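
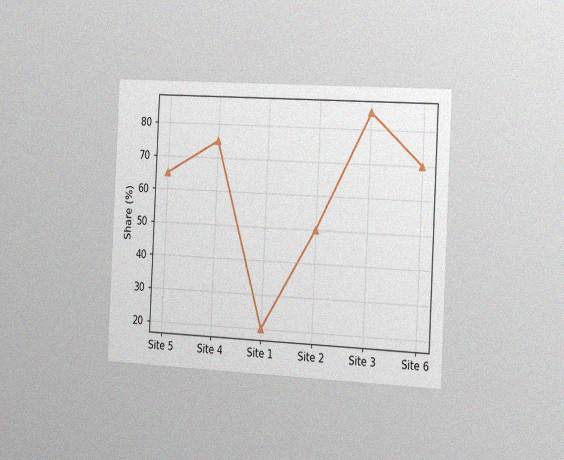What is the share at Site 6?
70%

The chart is tilted about 3° clockwise and viewed slightly from the right, with some photo noise. At Site 6, the line is at 70%.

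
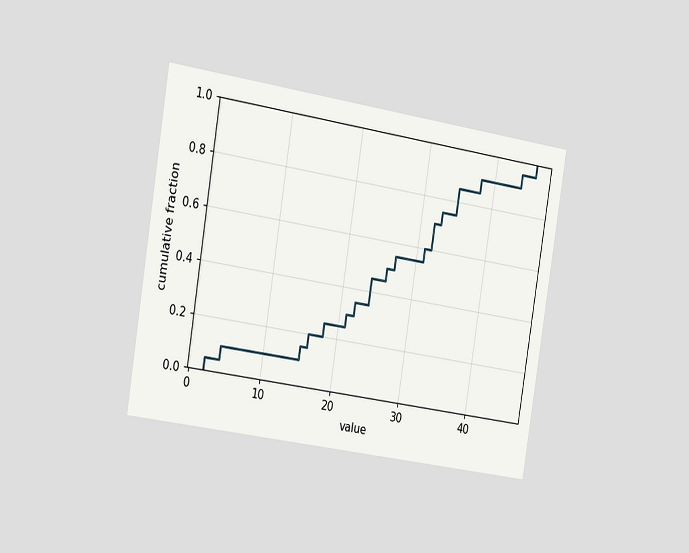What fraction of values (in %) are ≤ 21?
The chart is tilted about 9° clockwise and viewed slightly from the left. At x=21 the ECDF step is at 30%.

30%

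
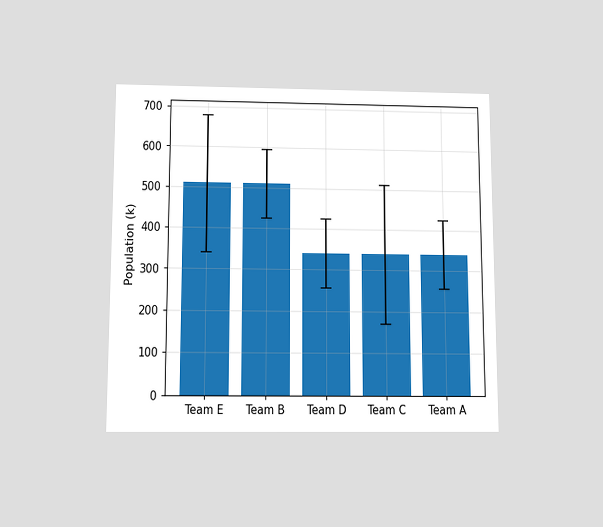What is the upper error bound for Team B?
595k

The chart is viewed slightly from below. The Team B bar's upper whisker reaches 595k.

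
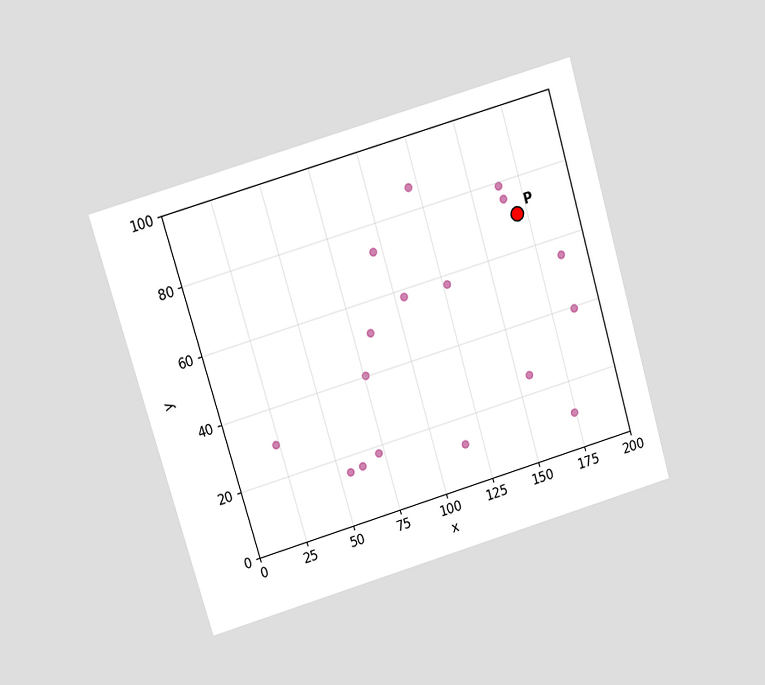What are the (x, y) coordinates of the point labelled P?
(170, 70)

The chart is tilted about 16° counter-clockwise and viewed at a slight angle. Following the gridlines from P to each axis, P sits at (170, 70).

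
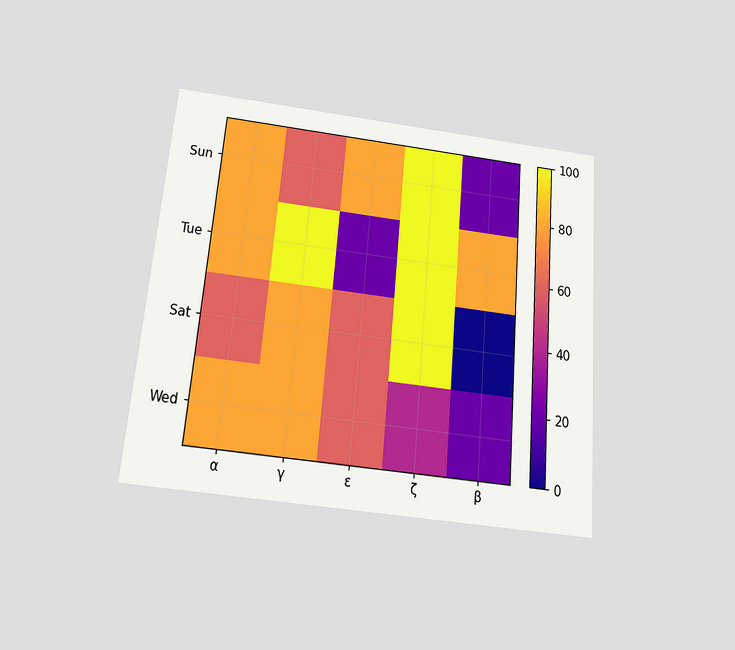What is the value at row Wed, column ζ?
The chart is tilted about 5° clockwise and viewed slightly from below. Matching cell (Wed, ζ) against the colorbar gives 40.

40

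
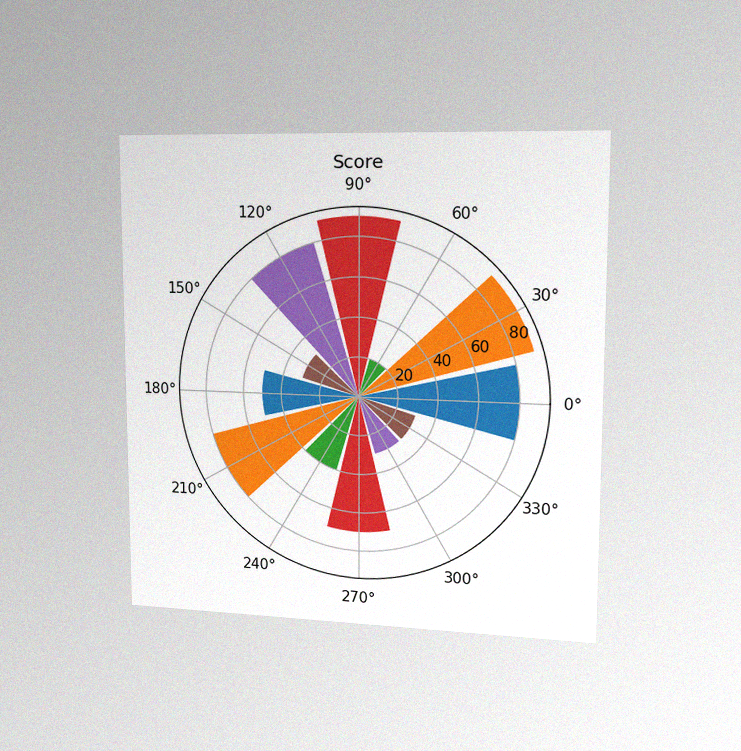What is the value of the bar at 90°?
The chart is viewed slightly from the right, with some photo noise. The bar at 90° reaches 90 on the radial axis.

90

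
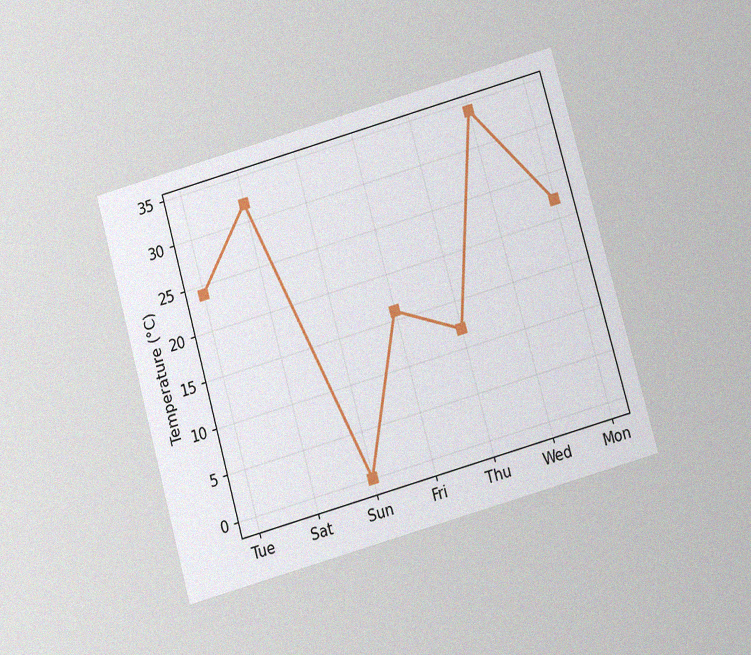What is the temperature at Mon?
The chart is tilted about 16° counter-clockwise and viewed slightly from below, with some photo noise. At Mon, the line is at 22°C.

22°C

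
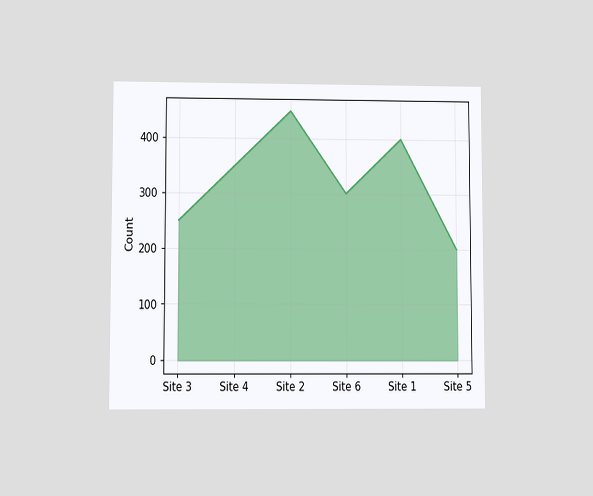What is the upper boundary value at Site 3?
The chart is viewed at a slight angle. At Site 3 the upper boundary is at 250.

250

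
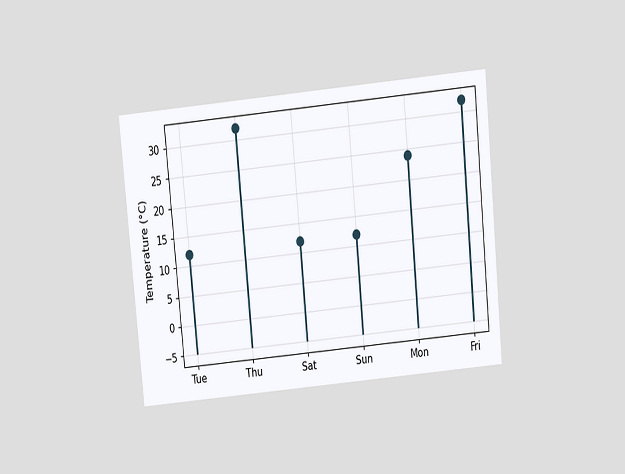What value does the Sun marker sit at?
The chart is tilted about 5° counter-clockwise and viewed slightly from above. The Sun marker sits at 12°C.

12°C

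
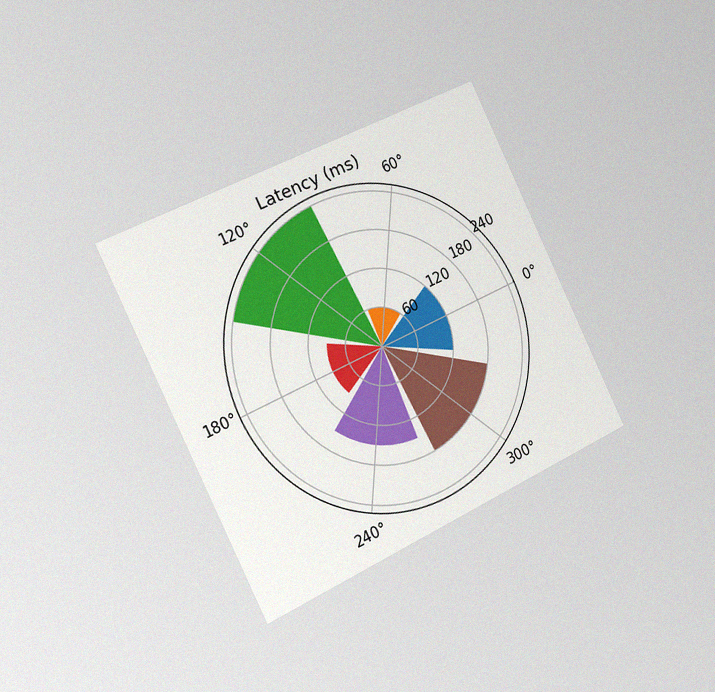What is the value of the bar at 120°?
The chart is tilted about 26° counter-clockwise and viewed slightly from the left, with some photo noise. The bar at 120° reaches 240ms on the radial axis.

240ms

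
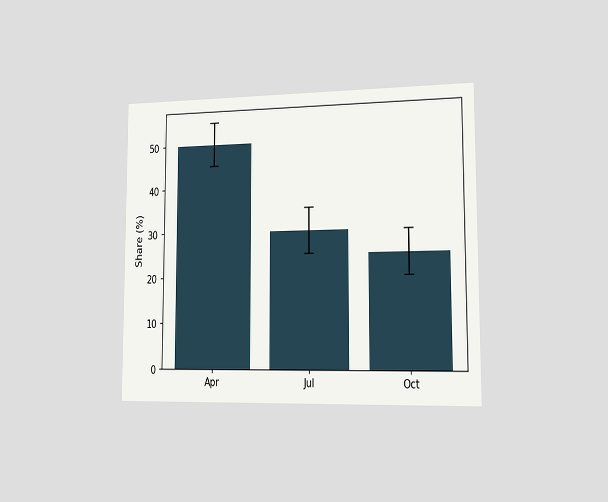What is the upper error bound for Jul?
The chart is viewed slightly from the right. The Jul bar's upper whisker reaches 35%.

35%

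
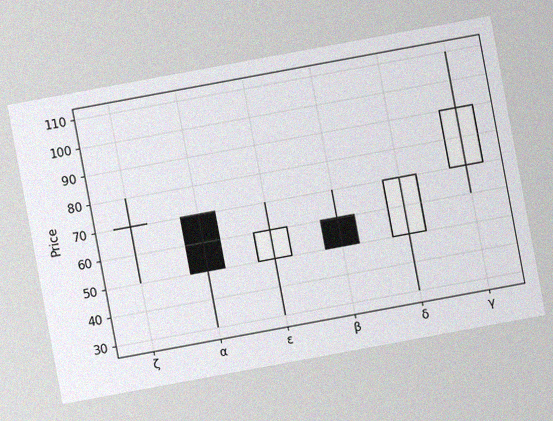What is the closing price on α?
50

The chart is tilted about 10° counter-clockwise, with some photo noise. The α candle closes at 50.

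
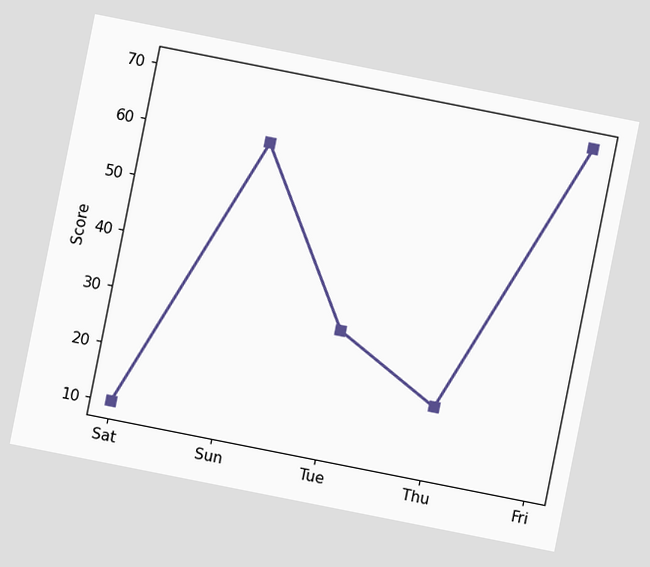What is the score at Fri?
70

The chart is tilted about 11° clockwise. At Fri, the line is at 70.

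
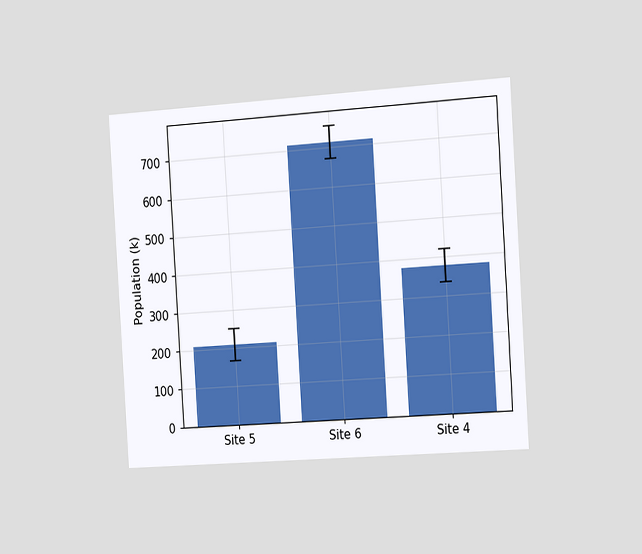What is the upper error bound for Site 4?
The chart is tilted about 4° counter-clockwise and viewed slightly from the right. The Site 4 bar's upper whisker reaches 420k.

420k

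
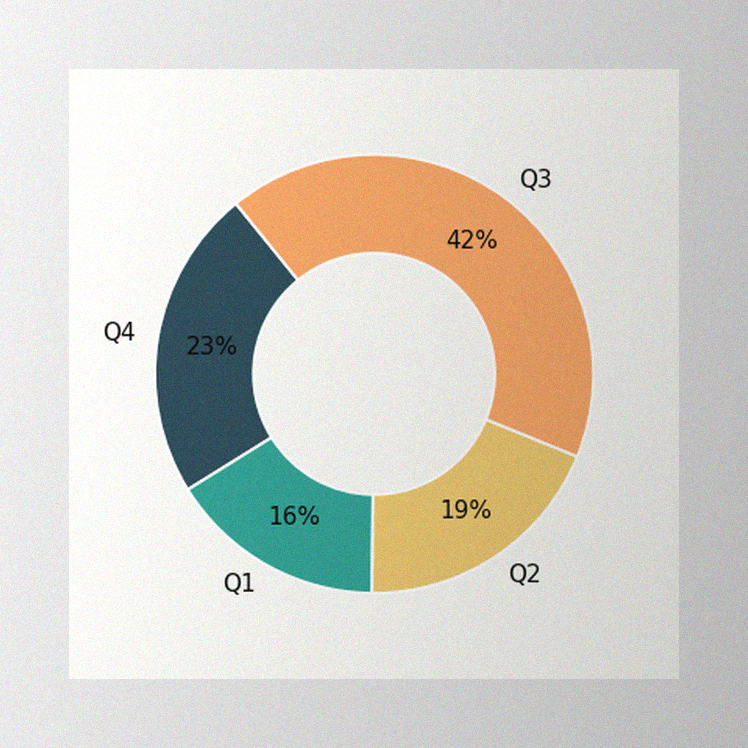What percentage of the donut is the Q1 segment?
16%

The image has some photo noise and uneven lighting. The Q1 segment takes up 16% of the ring.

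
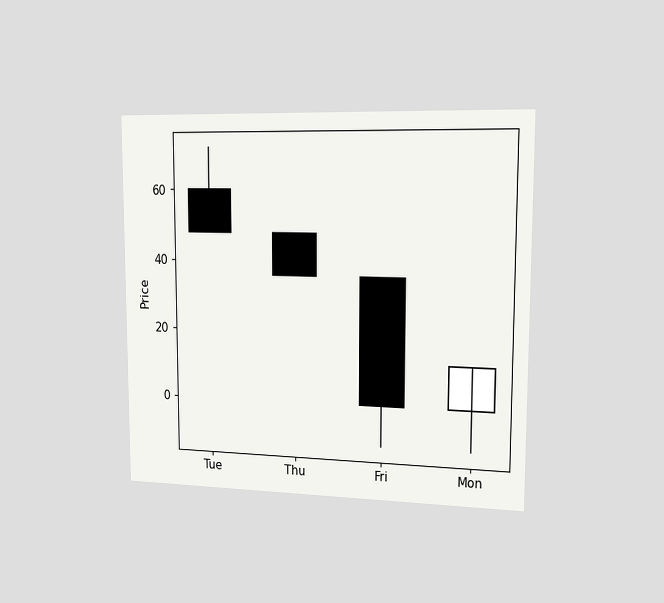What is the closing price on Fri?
0

The chart is viewed slightly from the right. The Fri candle closes at 0.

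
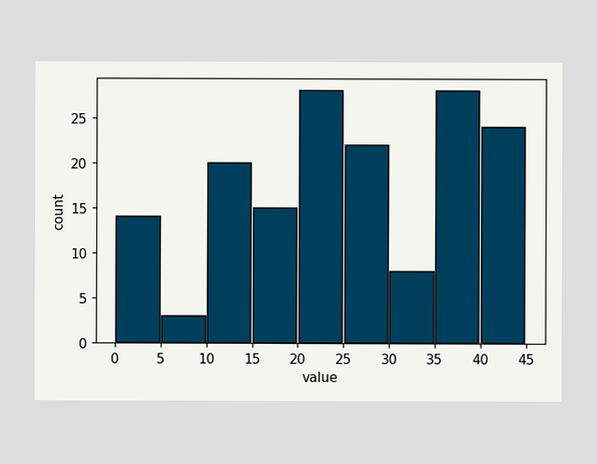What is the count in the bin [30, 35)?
The [30, 35) bin has height 8.

8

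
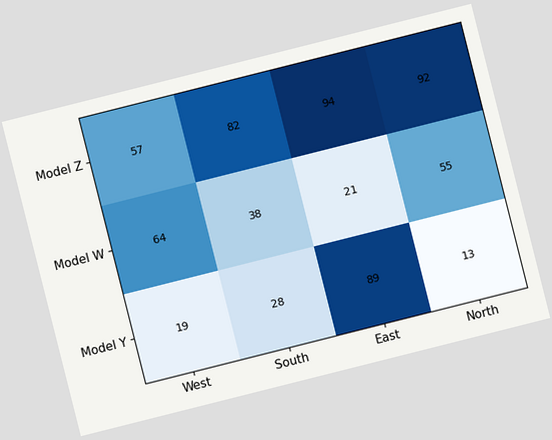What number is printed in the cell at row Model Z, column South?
82

The chart is tilted about 14° counter-clockwise. The (Model Z, South) cell reads 82.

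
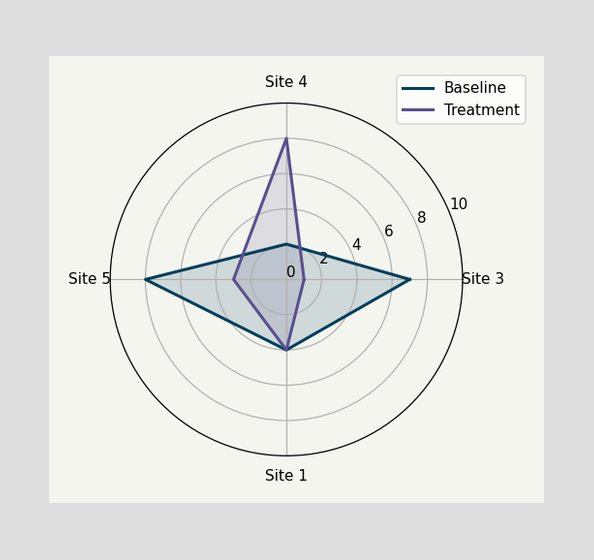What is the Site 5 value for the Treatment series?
3

On the Site 5 axis, Treatment reaches 3.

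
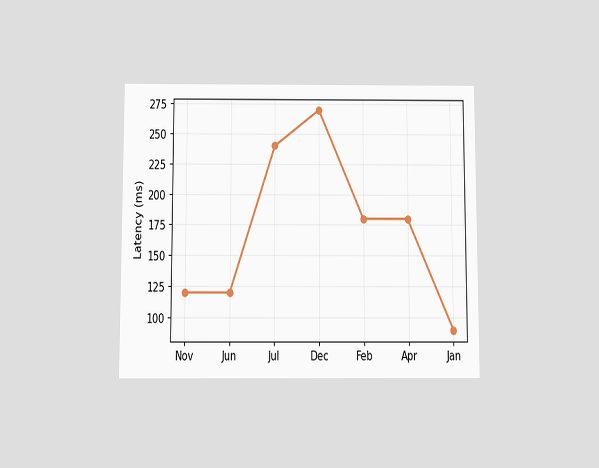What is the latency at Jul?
The chart is viewed slightly from below. At Jul, the line is at 240ms.

240ms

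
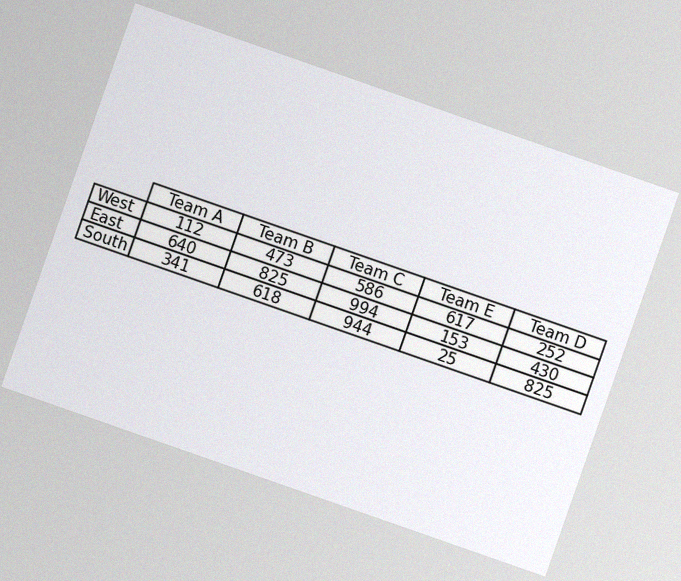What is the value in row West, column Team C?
586

The chart is tilted about 19° clockwise, with some photo noise. The (West, Team C) cell reads 586.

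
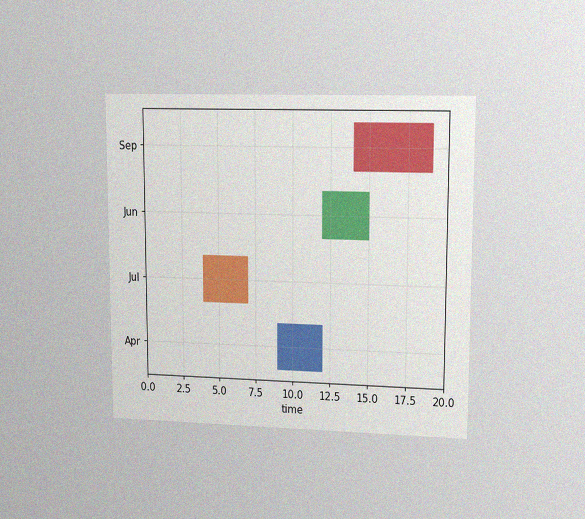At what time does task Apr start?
9

The chart is viewed at a slight angle, with some photo noise. The Apr bar begins at t=9.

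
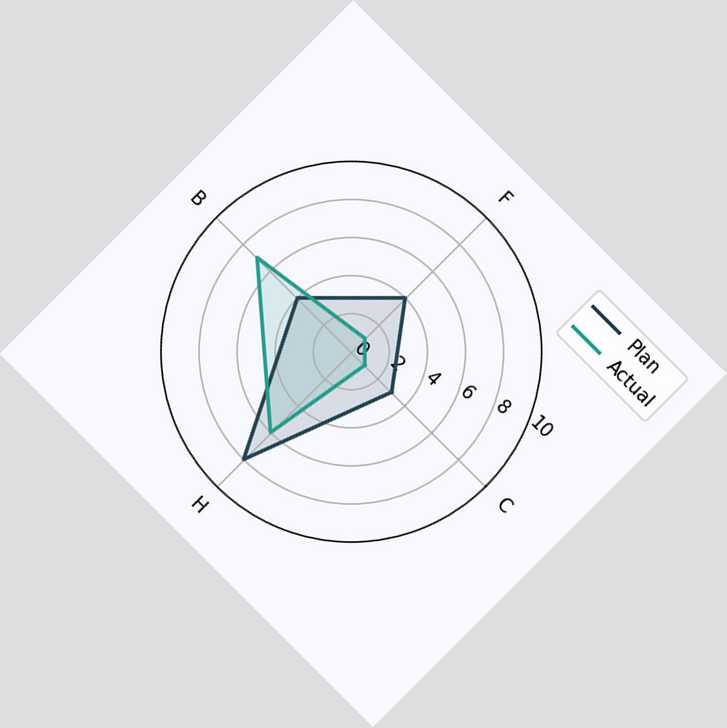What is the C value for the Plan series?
The chart is tilted about 45° clockwise. On the C axis, Plan reaches 3.

3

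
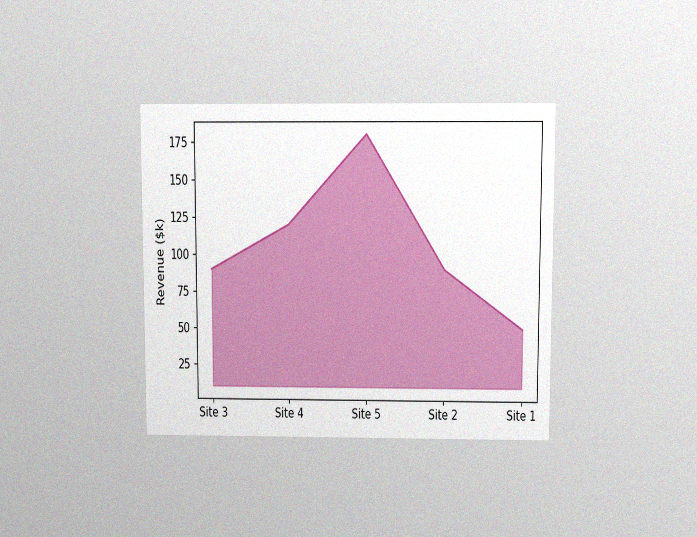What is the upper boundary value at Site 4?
$120k

The chart is viewed slightly from above, with some photo noise. At Site 4 the upper boundary is at $120k.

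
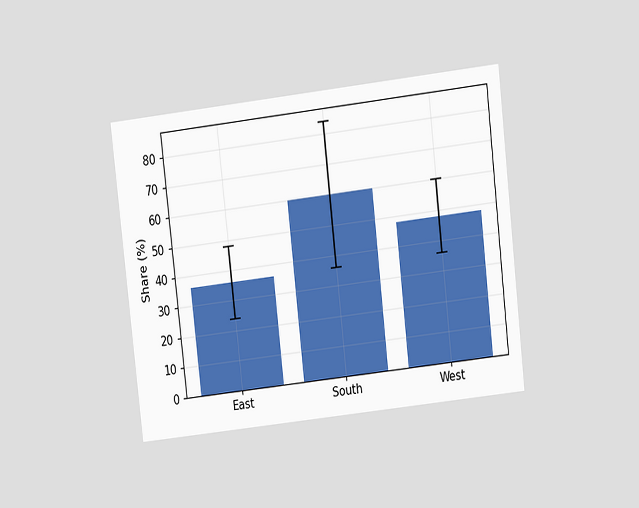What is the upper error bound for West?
60%

The chart is tilted about 7° counter-clockwise and viewed at a slight angle. The West bar's upper whisker reaches 60%.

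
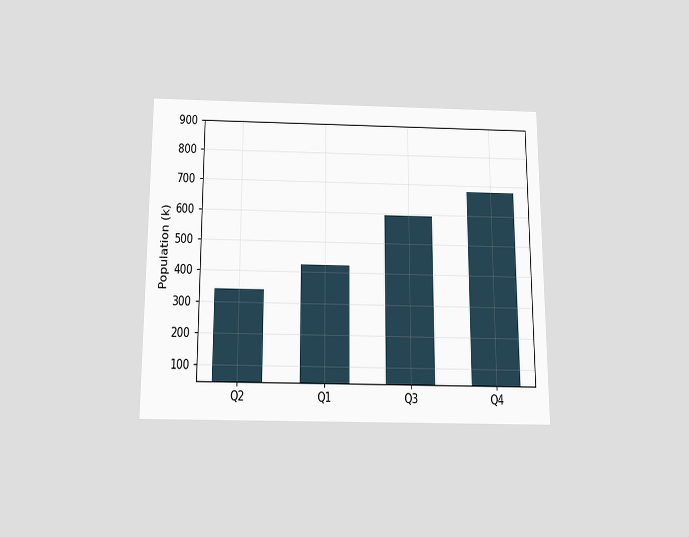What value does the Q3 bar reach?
The chart is viewed slightly from below. Reading along the chart's y-axis, the Q3 bar reaches 595k.

595k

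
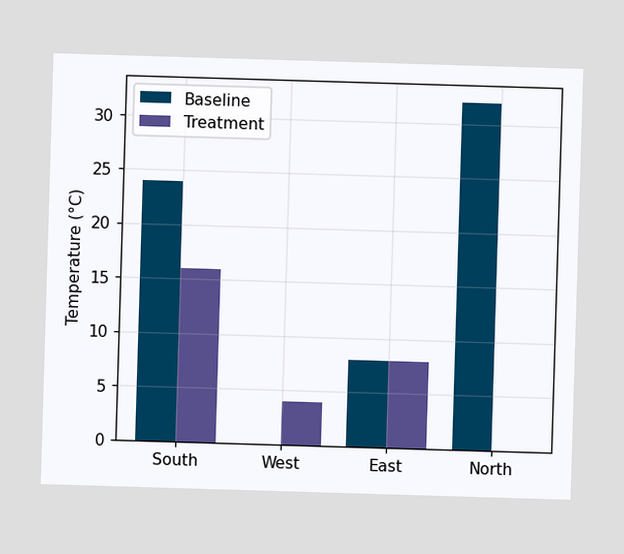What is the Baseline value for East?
The Baseline bar at East reaches 8°C on the y-axis.

8°C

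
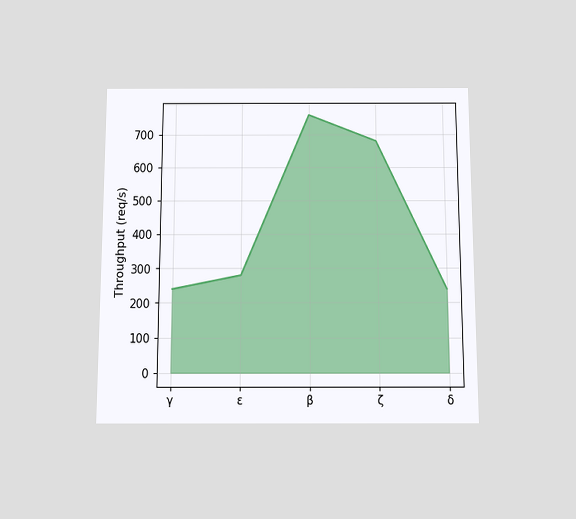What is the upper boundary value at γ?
240req/s

The chart is viewed slightly from below. At γ the upper boundary is at 240req/s.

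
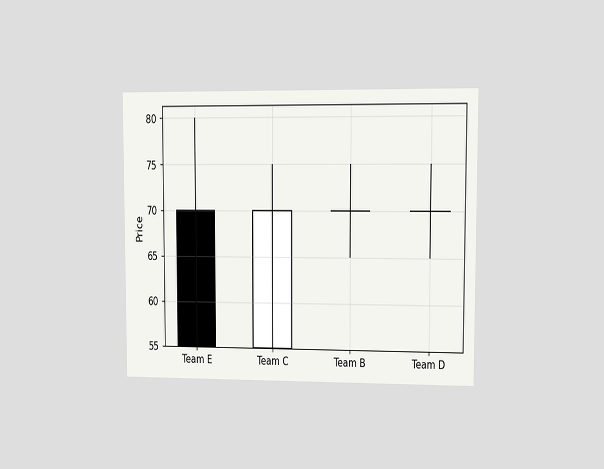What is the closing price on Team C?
The chart is viewed at a slight angle. The Team C candle closes at 70.

70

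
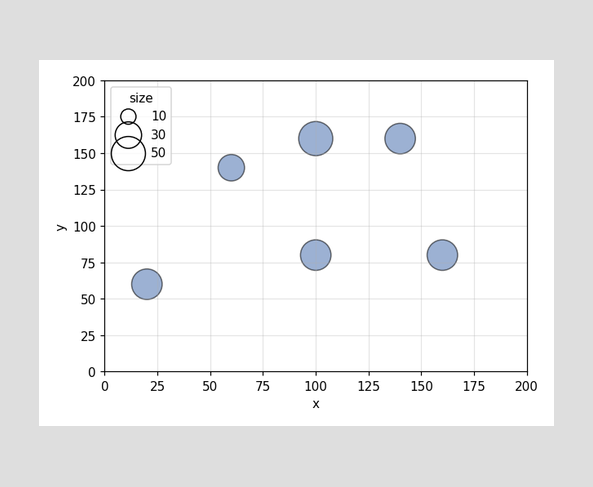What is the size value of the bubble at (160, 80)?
40

Matching the bubble at (160, 80) against the size legend gives 40.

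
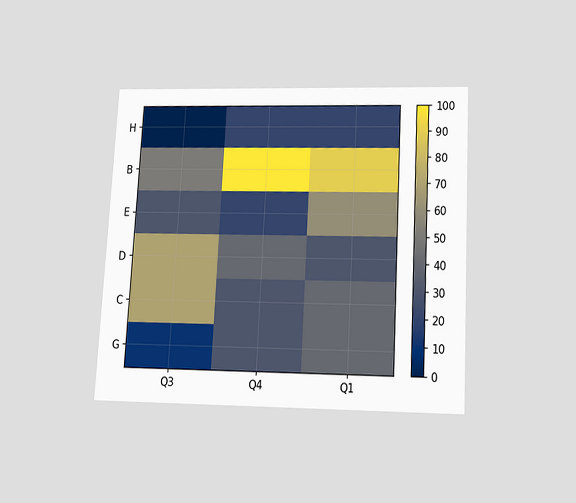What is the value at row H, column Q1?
20

The chart is tilted about 3° clockwise and viewed slightly from below. Matching cell (H, Q1) against the colorbar gives 20.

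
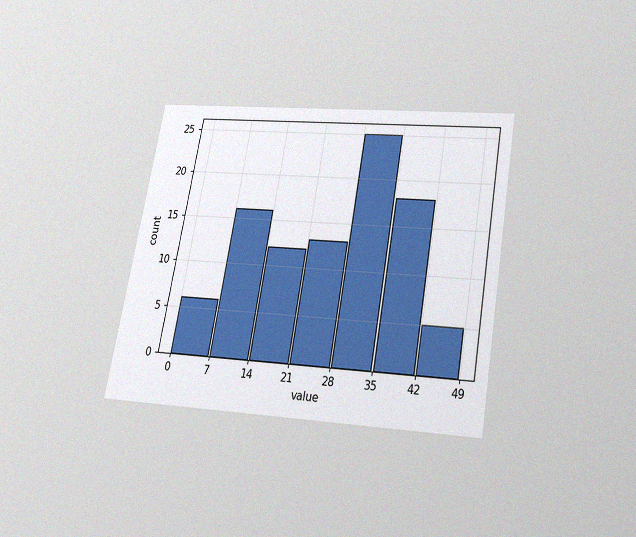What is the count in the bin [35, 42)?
18

The chart is tilted about 10° clockwise and viewed slightly from below, with some photo noise. The [35, 42) bin has height 18.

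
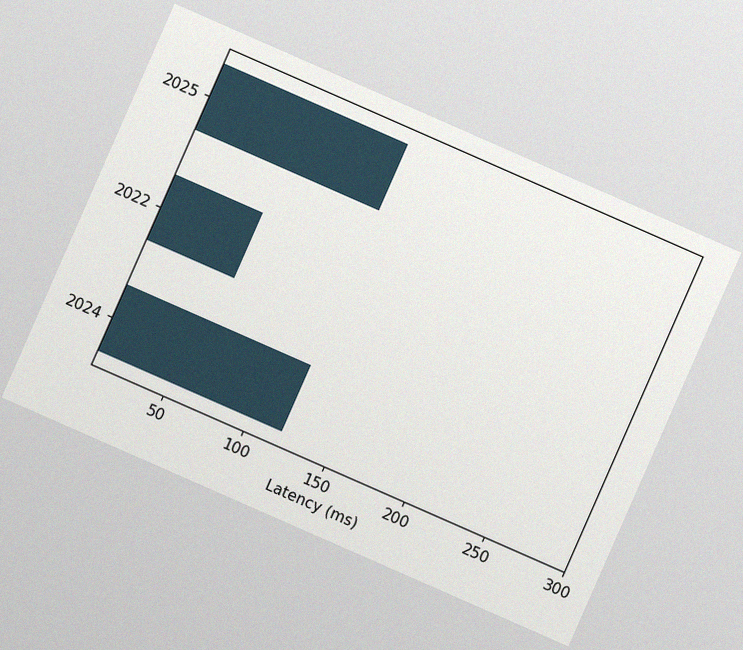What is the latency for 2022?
60ms

The chart is tilted about 24° clockwise, with some photo noise. Reading along the chart's x-axis, the 2022 bar reaches 60ms.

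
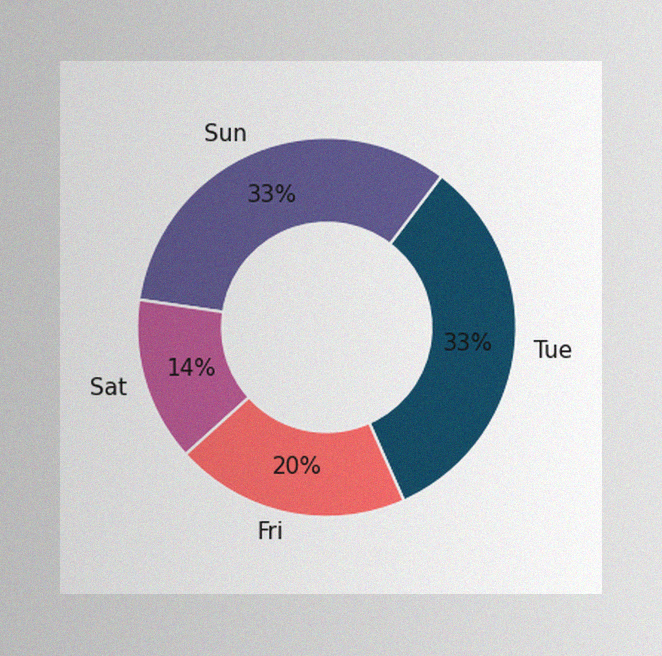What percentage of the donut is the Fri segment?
20%

The image has some photo noise and uneven lighting. The Fri segment takes up 20% of the ring.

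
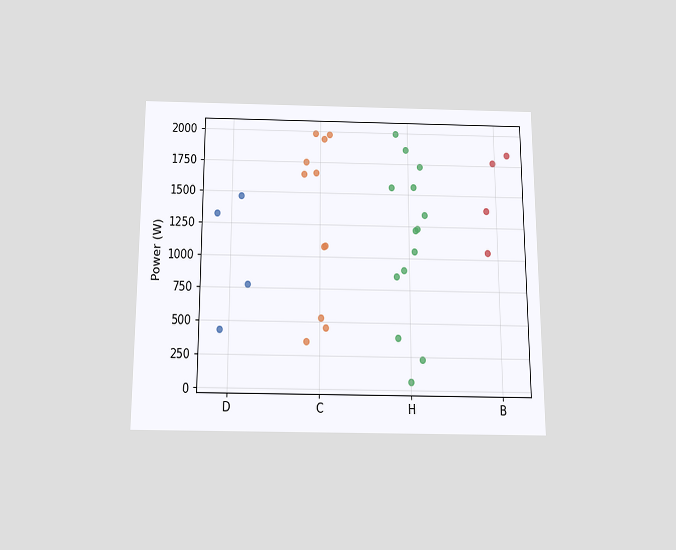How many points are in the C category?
The chart is viewed slightly from below. Counting the markers in the C column gives 11.

11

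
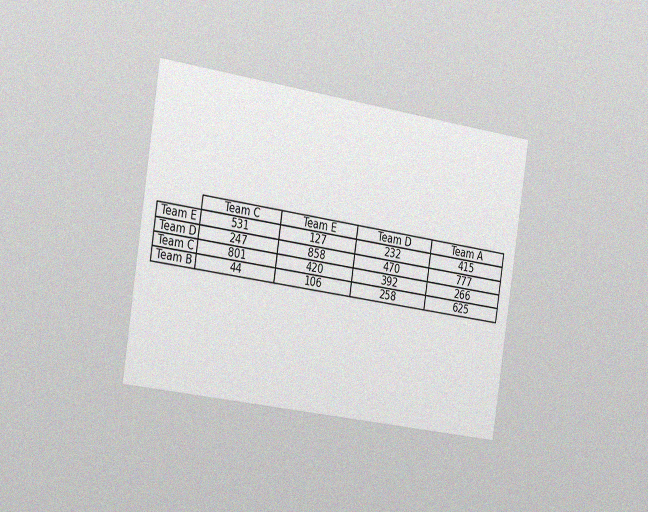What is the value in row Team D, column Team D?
470

The chart is tilted about 9° clockwise and viewed slightly from the left, with some photo noise. The (Team D, Team D) cell reads 470.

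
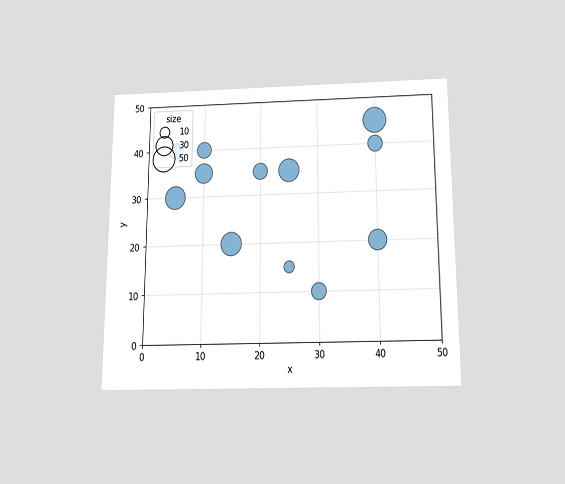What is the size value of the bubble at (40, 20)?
30

The chart is viewed slightly from below. Matching the bubble at (40, 20) against the size legend gives 30.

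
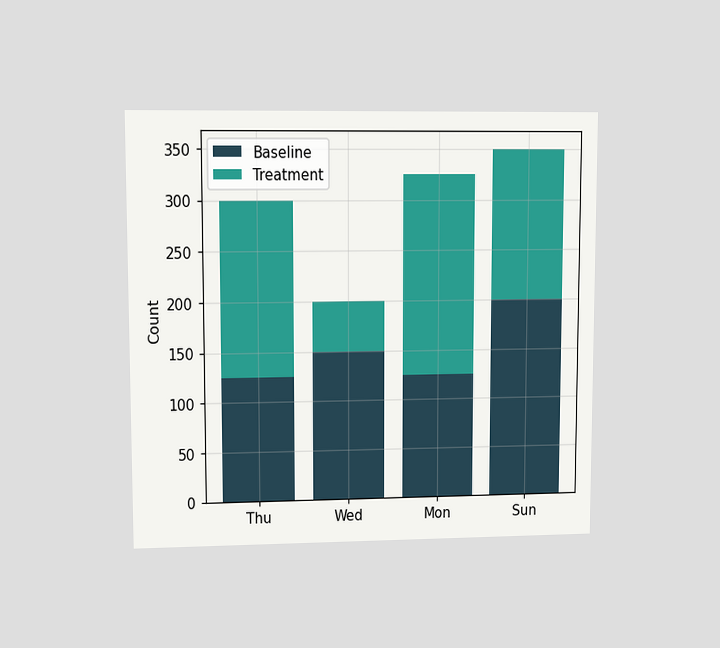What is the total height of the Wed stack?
The chart is viewed at a slight angle. The Wed stack's top reaches 200 on the y-axis.

200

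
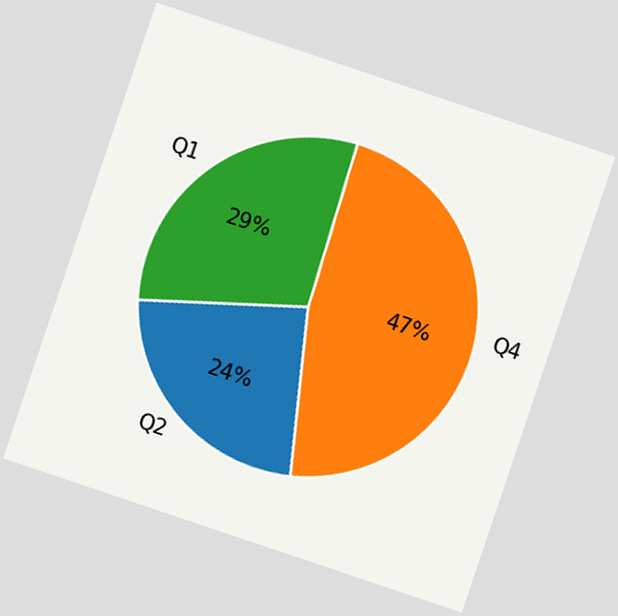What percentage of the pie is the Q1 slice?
29%

The chart is tilted about 19° clockwise. The Q1 slice takes up 29% of the pie.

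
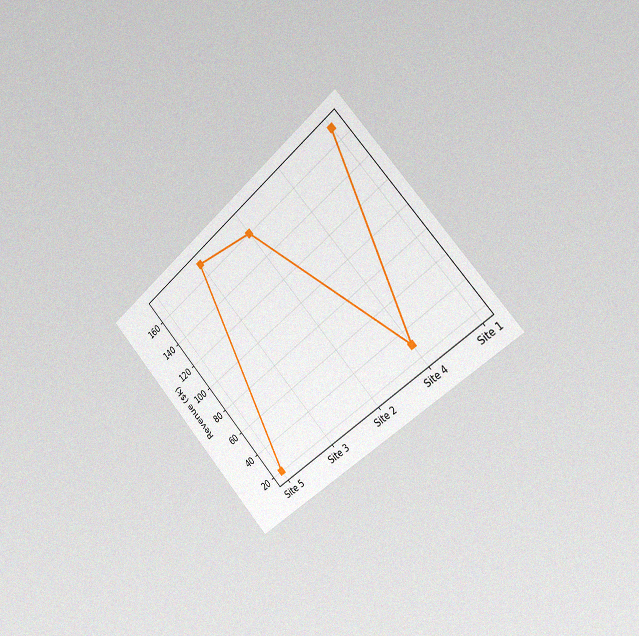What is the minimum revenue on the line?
The chart is tilted about 43° counter-clockwise and viewed slightly from the right, with some photo noise. The lowest point is at Site 5, and reading across to the y-axis gives $20k.

$20k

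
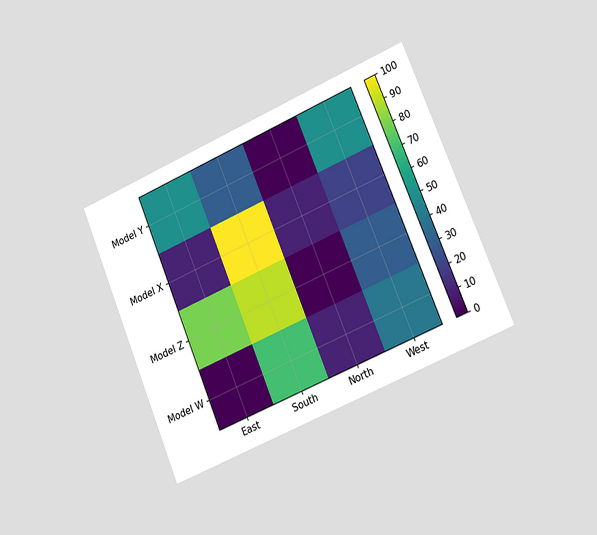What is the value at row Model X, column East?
The chart is tilted about 23° counter-clockwise and viewed slightly from the right. Matching cell (Model X, East) against the colorbar gives 10.

10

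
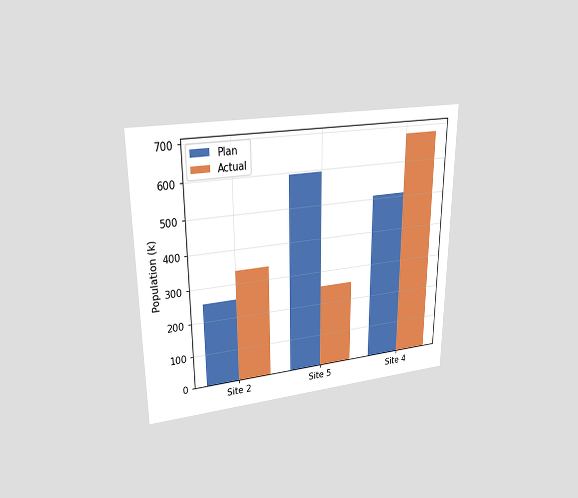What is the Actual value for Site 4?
The chart is viewed at a slight angle. The Actual bar at Site 4 reaches 680k on the y-axis.

680k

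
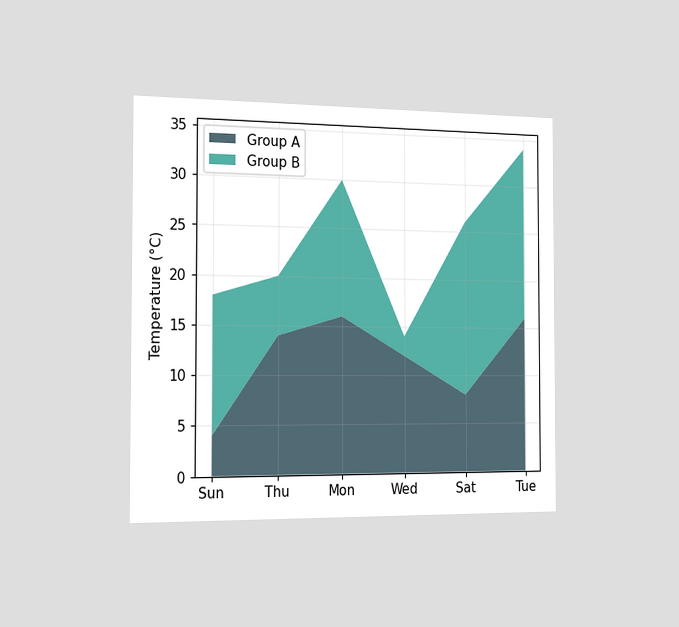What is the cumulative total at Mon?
The chart is viewed slightly from the left. The stacked total at Mon reaches 30°C.

30°C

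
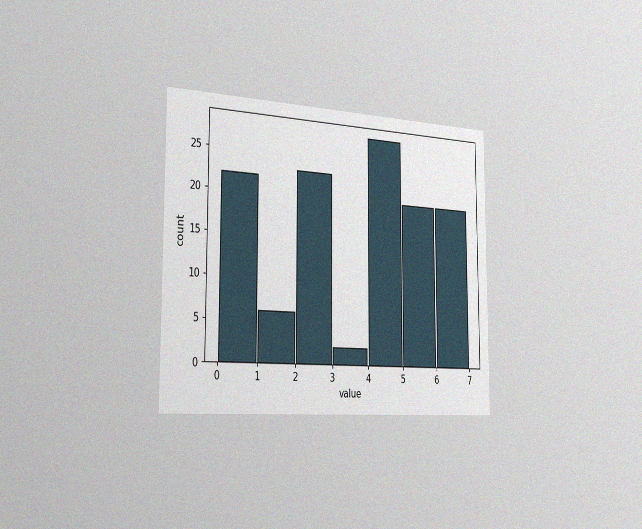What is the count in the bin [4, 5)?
The chart is viewed slightly from the left, with some photo noise. The [4, 5) bin has height 28.

28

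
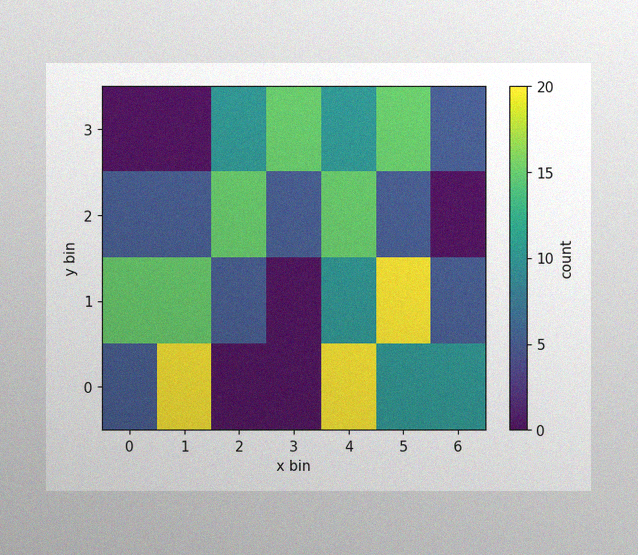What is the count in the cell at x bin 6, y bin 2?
The image has some photo noise and uneven lighting. Matching the cell (6, 2) against the colorbar gives 0.

0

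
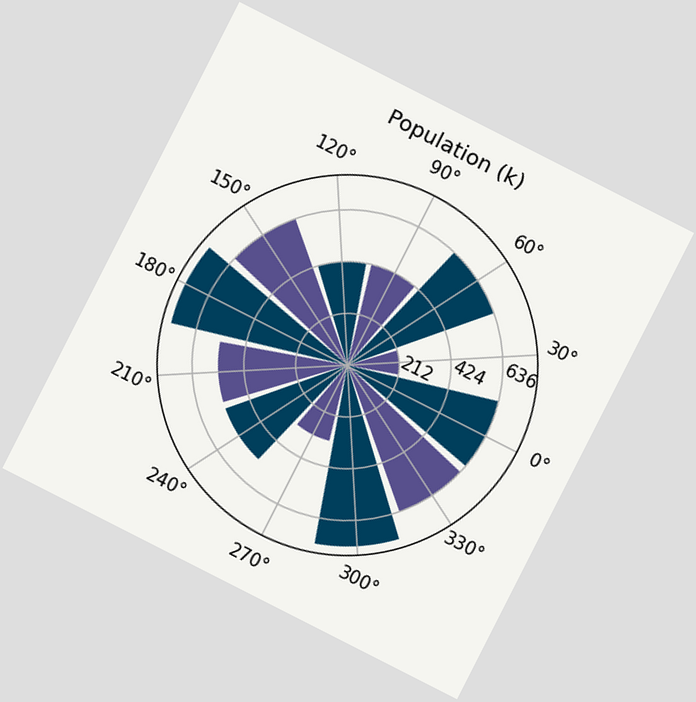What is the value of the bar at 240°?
The chart is tilted about 27° clockwise. The bar at 240° reaches 530k on the radial axis.

530k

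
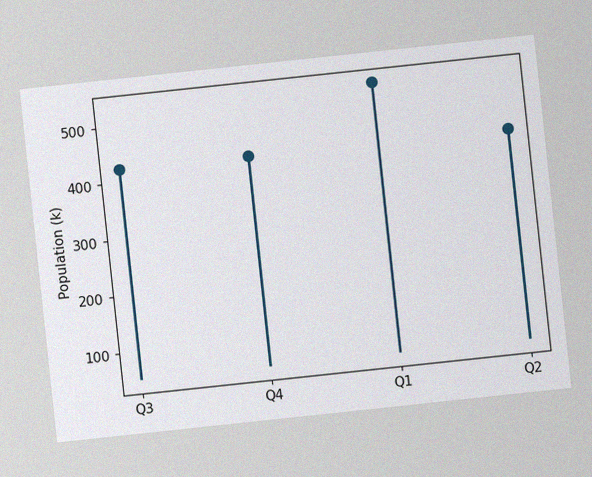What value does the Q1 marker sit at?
The chart is tilted about 6° counter-clockwise, with some photo noise. The Q1 marker sits at 530k.

530k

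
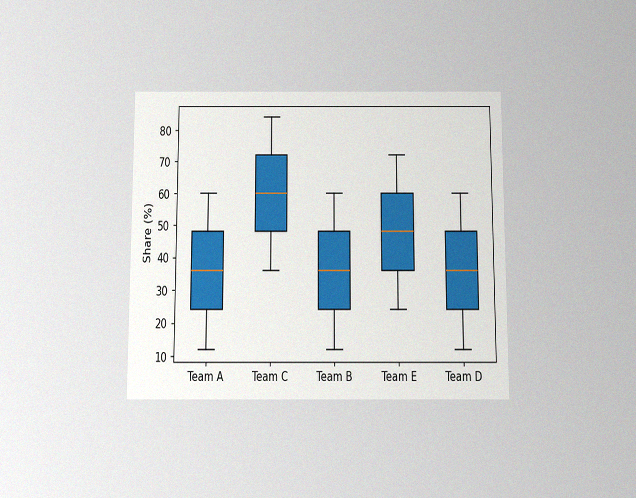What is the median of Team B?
The chart is viewed slightly from below, with some photo noise. The median line in the Team B box sits at 36%.

36%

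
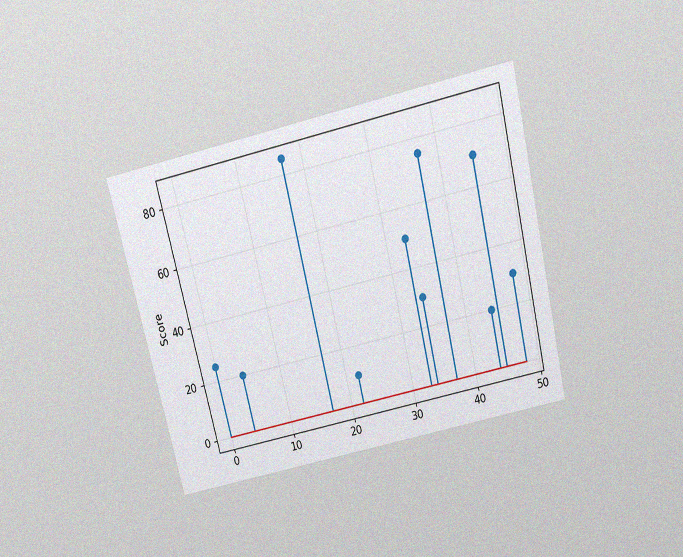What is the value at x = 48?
The chart is tilted about 13° counter-clockwise and viewed slightly from above, with some photo noise. The stem at x=48 reaches 30.

30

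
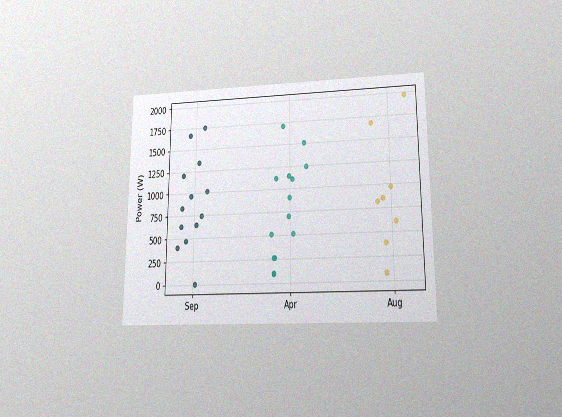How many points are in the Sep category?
The chart is viewed at a slight angle, with some photo noise. Counting the markers in the Sep column gives 13.

13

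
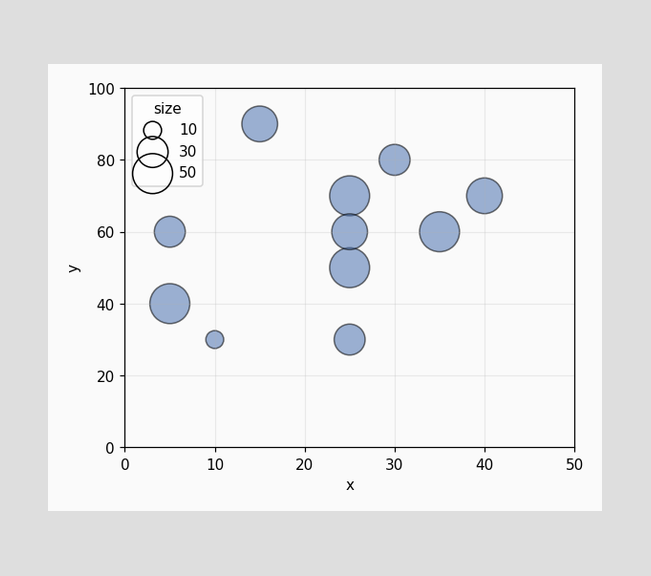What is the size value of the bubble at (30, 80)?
30

Matching the bubble at (30, 80) against the size legend gives 30.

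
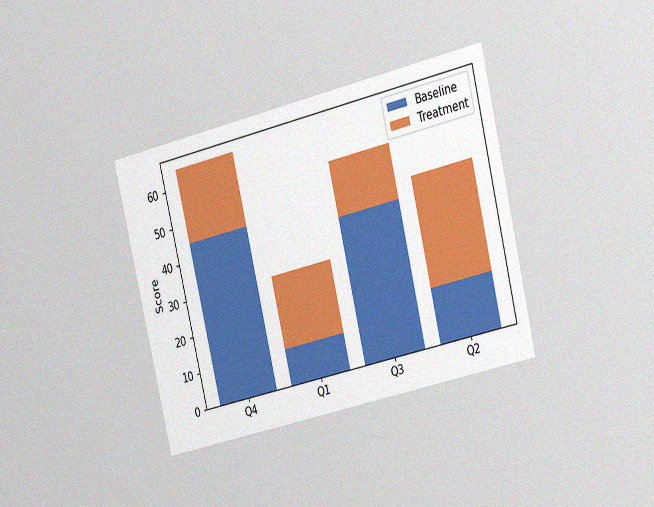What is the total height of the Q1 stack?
30

The chart is tilted about 13° counter-clockwise and viewed slightly from the right, with some photo noise. The Q1 stack's top reaches 30 on the y-axis.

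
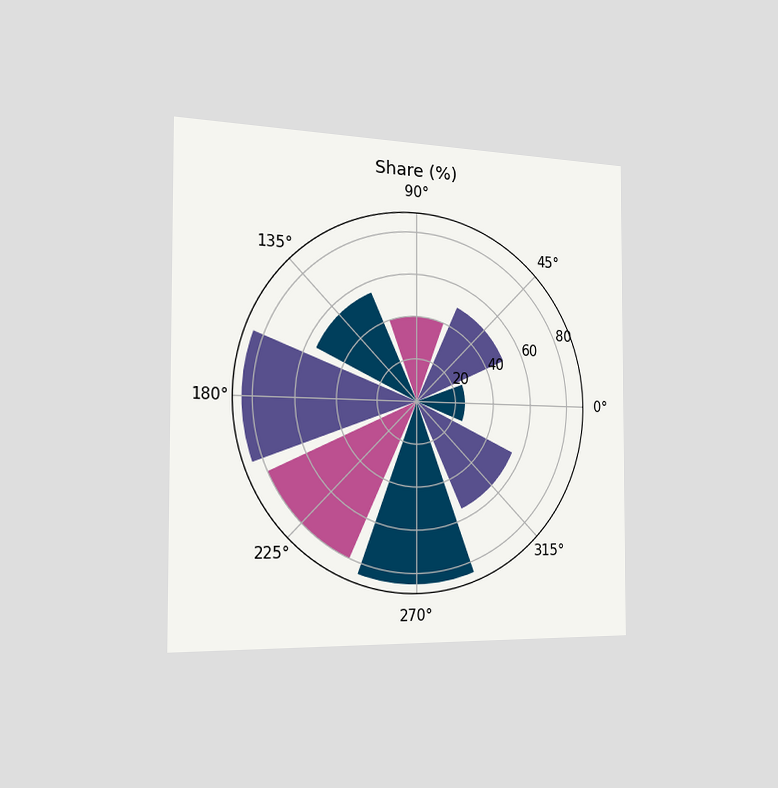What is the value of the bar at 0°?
The chart is viewed slightly from the left. The bar at 0° reaches 25% on the radial axis.

25%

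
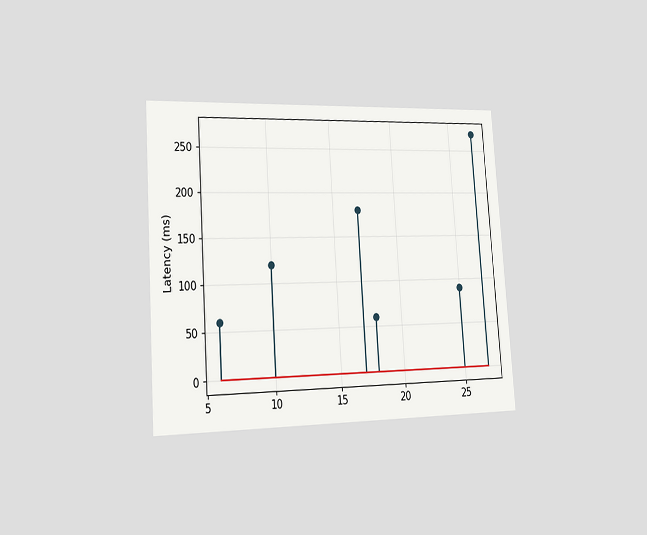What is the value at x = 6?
60ms

The chart is tilted about 4° counter-clockwise and viewed slightly from the left. The stem at x=6 reaches 60ms.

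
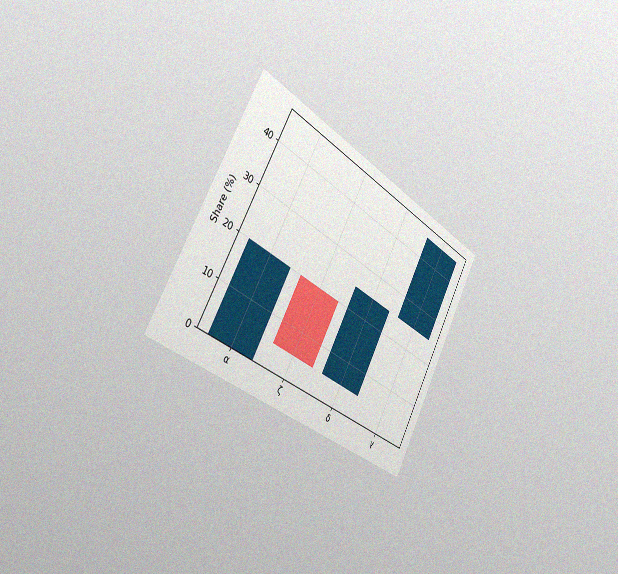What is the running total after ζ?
The chart is tilted about 29° clockwise and viewed slightly from the left, with some photo noise. After ζ the running total reaches 5%.

5%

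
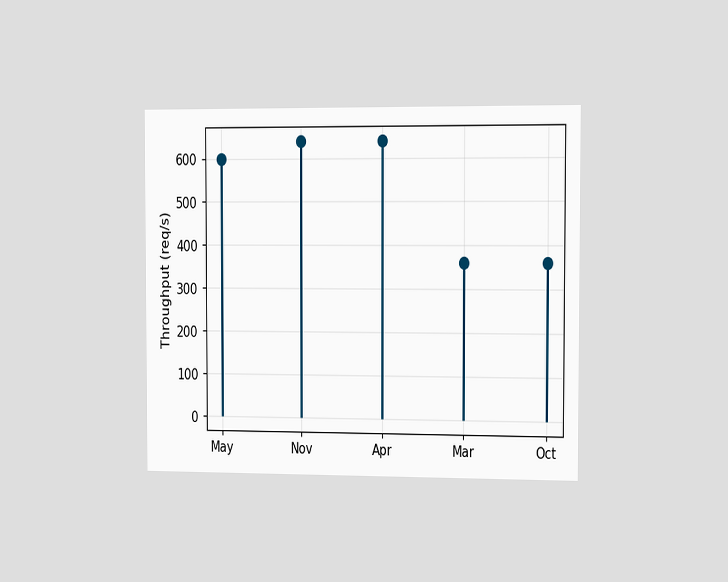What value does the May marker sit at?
600req/s

The chart is viewed slightly from the right. The May marker sits at 600req/s.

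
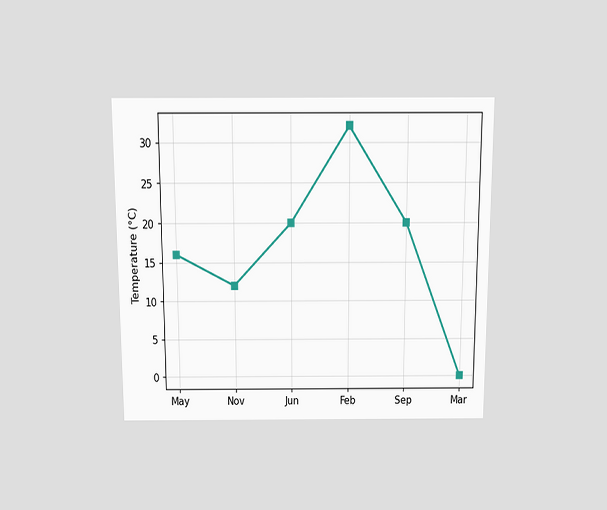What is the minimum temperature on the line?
The chart is viewed slightly from above. The lowest point is at Mar, and reading across to the y-axis gives 0°C.

0°C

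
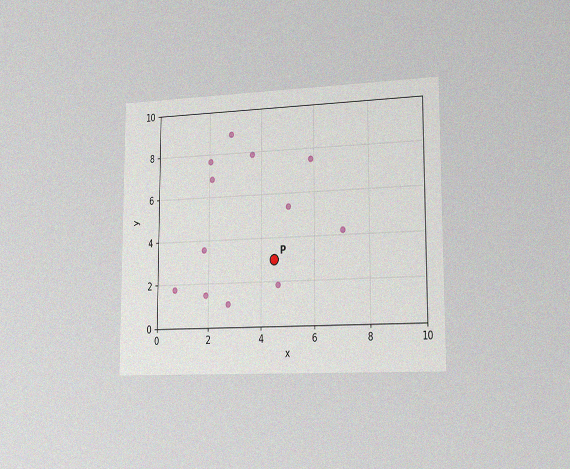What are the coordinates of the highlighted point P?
(4.5, 3)

The chart is viewed slightly from the right, with some photo noise. Following the gridlines from P to each axis, P sits at (4.5, 3).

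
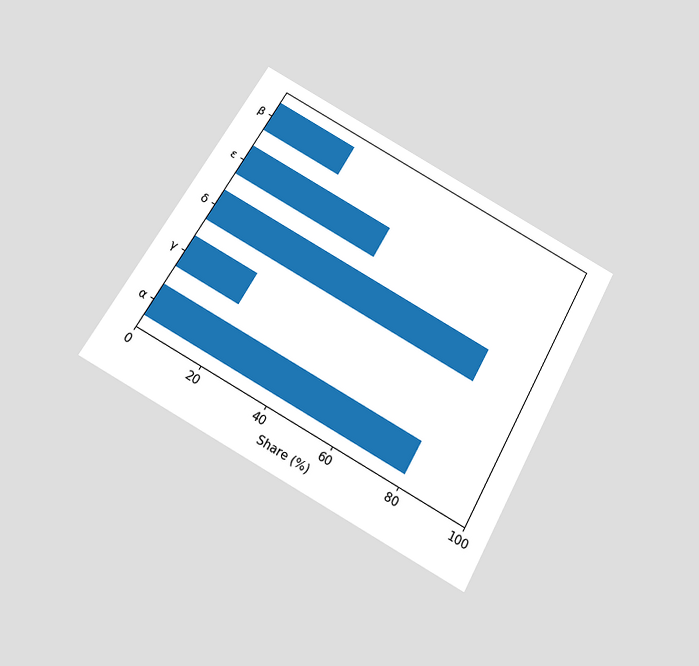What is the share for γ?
The chart is tilted about 29° clockwise and viewed slightly from below. Reading along the chart's x-axis, the γ bar reaches 20%.

20%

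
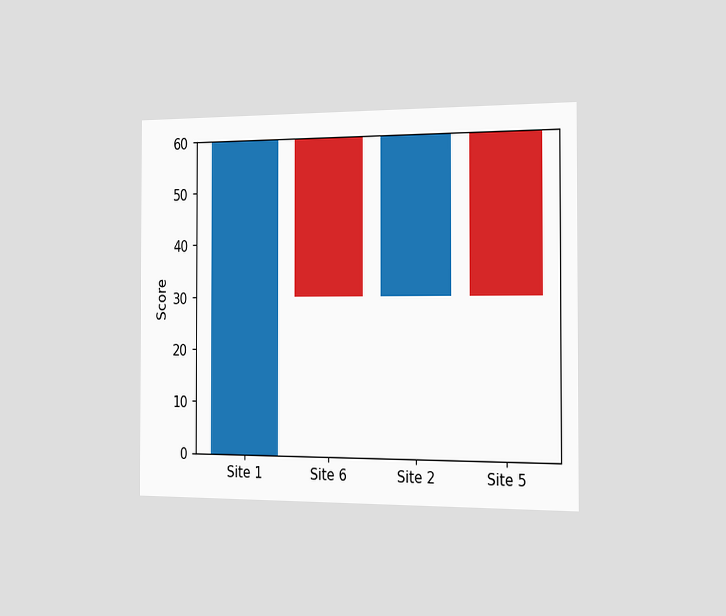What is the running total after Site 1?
60

The chart is viewed slightly from the right. After Site 1 the running total reaches 60.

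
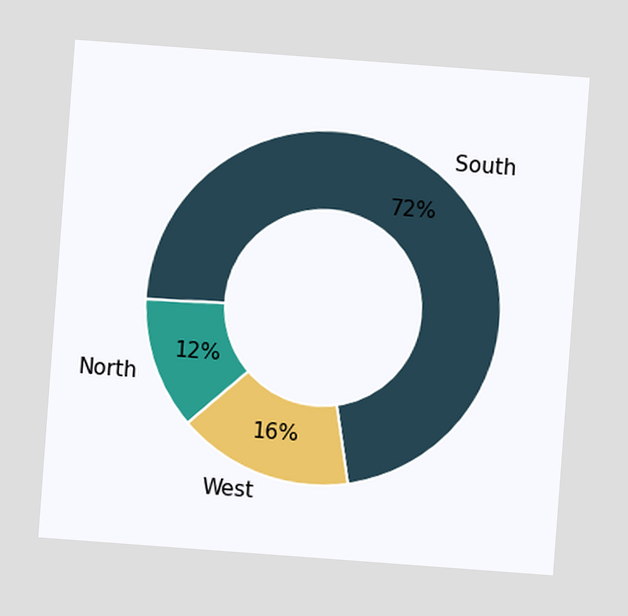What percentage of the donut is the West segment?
16%

The chart is tilted about 4° clockwise. The West segment takes up 16% of the ring.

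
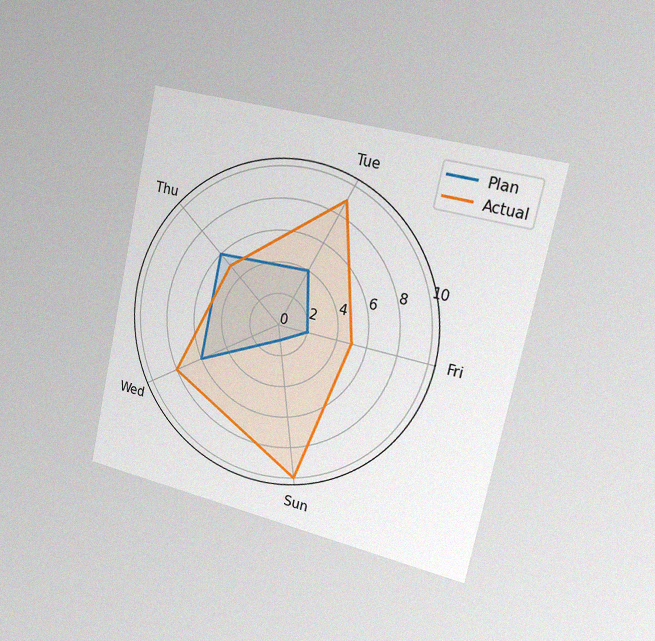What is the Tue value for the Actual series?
9

The chart is tilted about 12° clockwise and viewed slightly from the right, with some photo noise. On the Tue axis, Actual reaches 9.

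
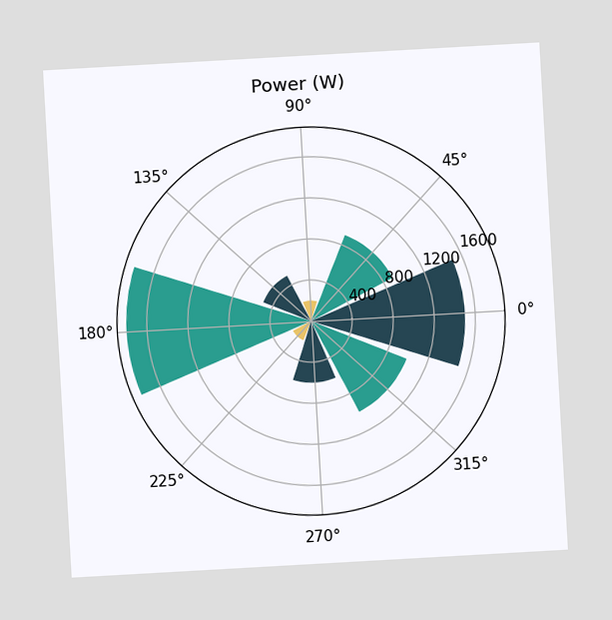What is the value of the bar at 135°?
The chart is tilted about 3° counter-clockwise. The bar at 135° reaches 500W on the radial axis.

500W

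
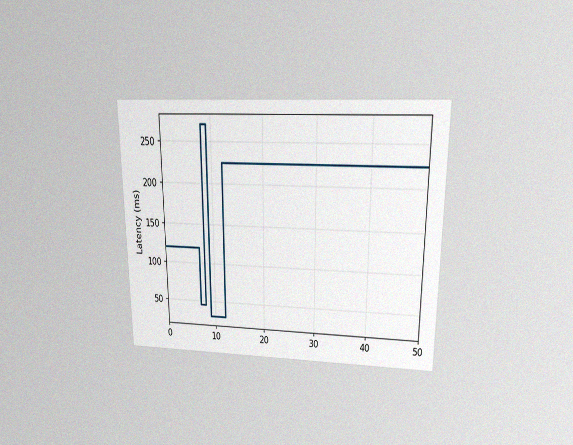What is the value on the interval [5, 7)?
120ms

The chart is viewed at a slight angle, with some photo noise. On [5, 7) the step sits at 120ms.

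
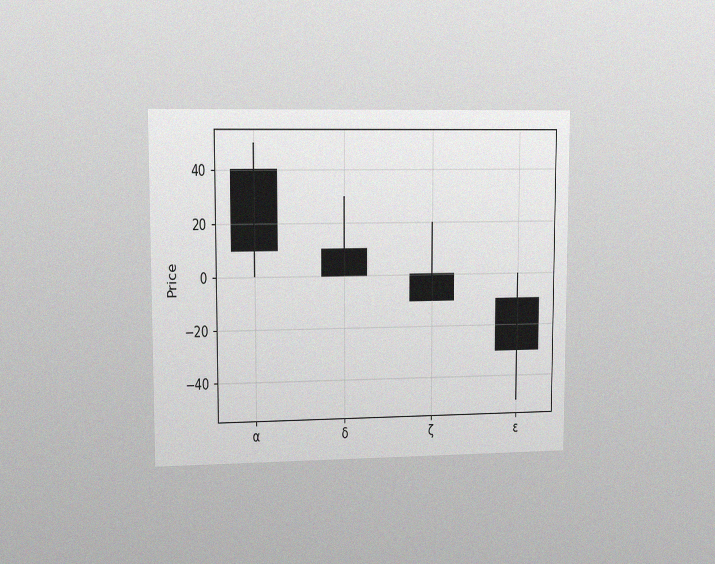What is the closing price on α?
The chart is viewed at a slight angle, with some photo noise. The α candle closes at 10.

10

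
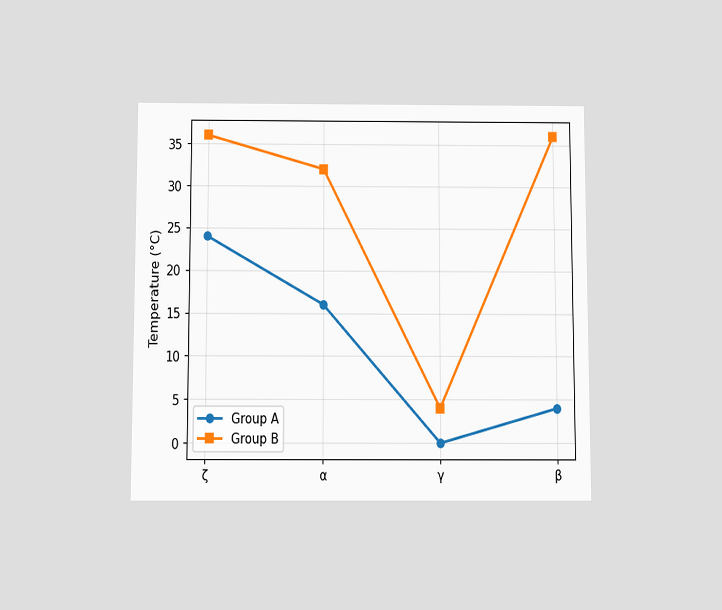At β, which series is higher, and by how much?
Group B, by 32°C

The chart is viewed slightly from below. At β, Group B sits above the other line by 32°C.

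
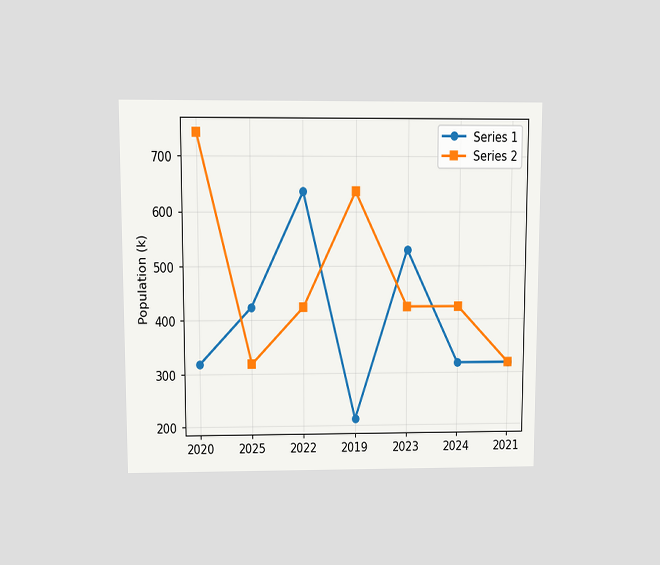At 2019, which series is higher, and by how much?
Series 2, by 424k

The chart is viewed at a slight angle. At 2019, Series 2 sits above the other line by 424k.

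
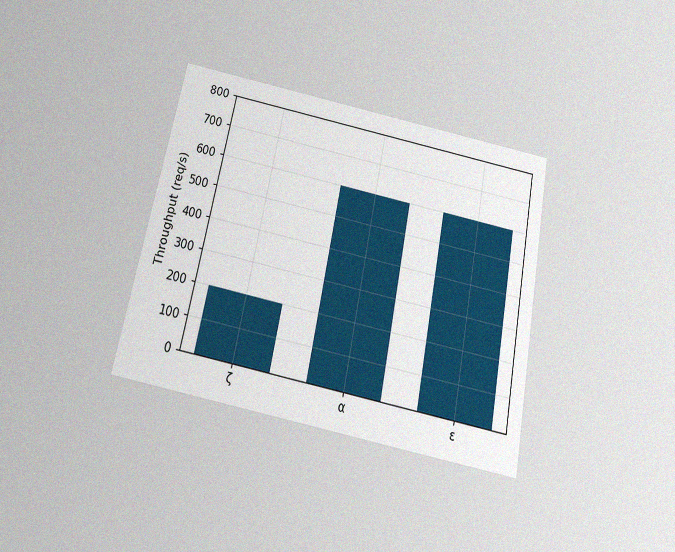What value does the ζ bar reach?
200req/s

The chart is tilted about 11° clockwise and viewed slightly from below, with some photo noise. Reading along the chart's y-axis, the ζ bar reaches 200req/s.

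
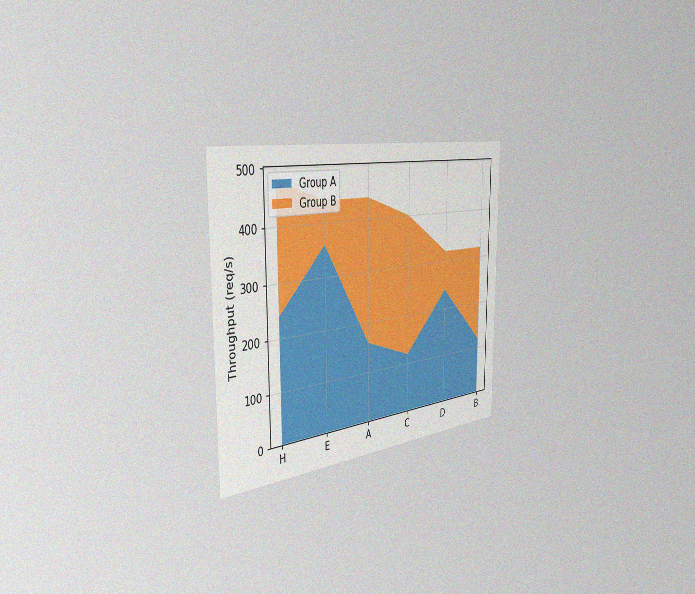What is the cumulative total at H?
480req/s

The chart is viewed slightly from the left, with some photo noise. The stacked total at H reaches 480req/s.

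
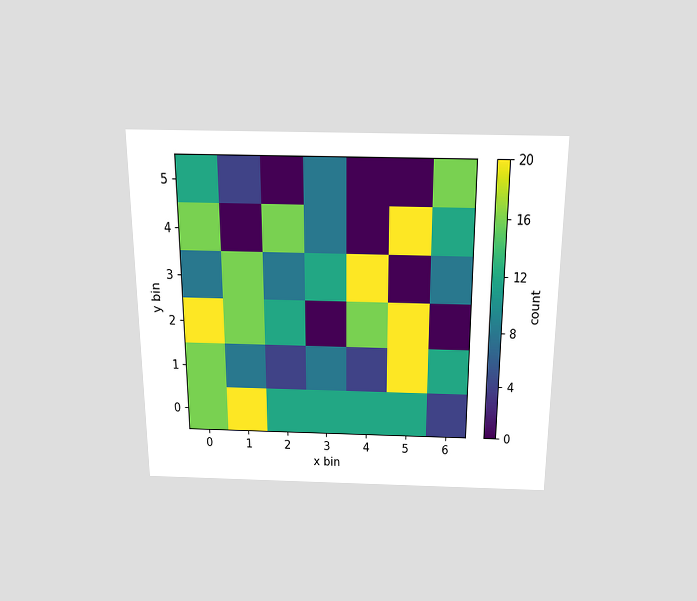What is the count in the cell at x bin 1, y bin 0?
20

The chart is viewed slightly from above. Matching the cell (1, 0) against the colorbar gives 20.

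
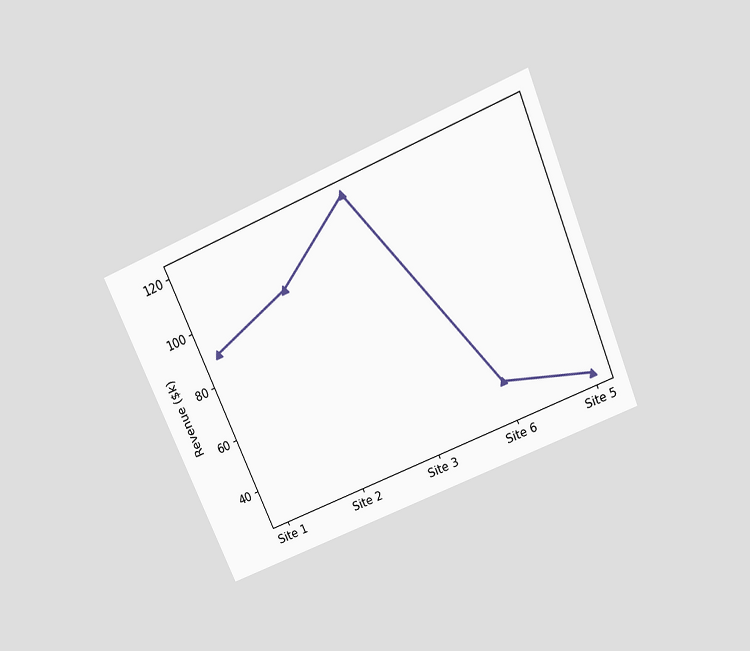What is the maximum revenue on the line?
The chart is tilted about 23° counter-clockwise and viewed slightly from above. The highest point is at Site 3, and reading across to the y-axis gives $120k.

$120k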